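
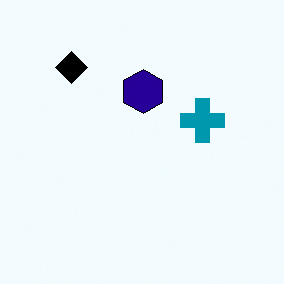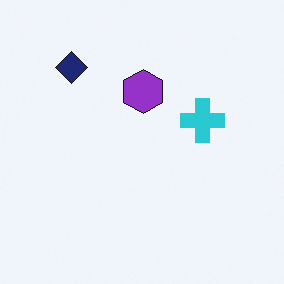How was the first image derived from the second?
The transformation is: boosted in contrast.

Tones are pushed away from mid-grey across the whole image — a global contrast change.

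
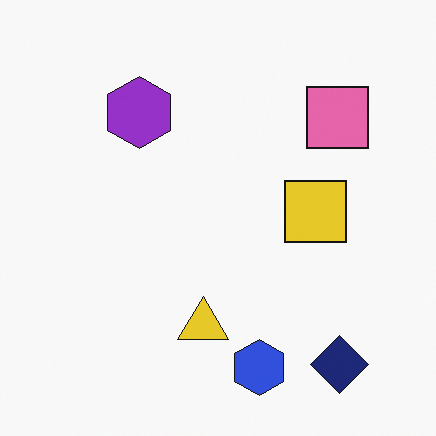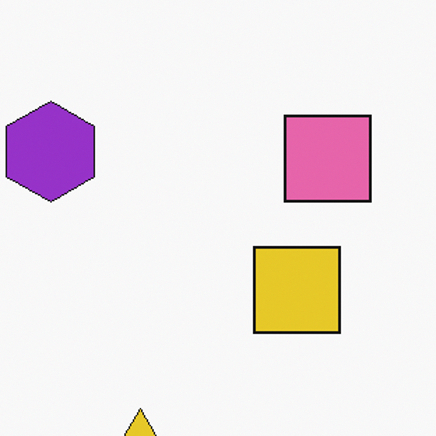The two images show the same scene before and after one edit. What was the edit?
The image was cropped to a modestly smaller region and rescaled.

The visible shapes are larger and the field of view is narrower; shapes near the original edges may be partly or wholly outside the frame — a crop-and-rescale.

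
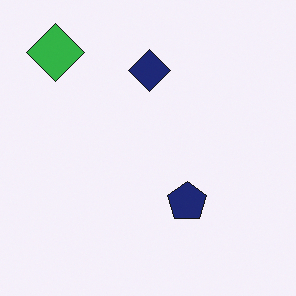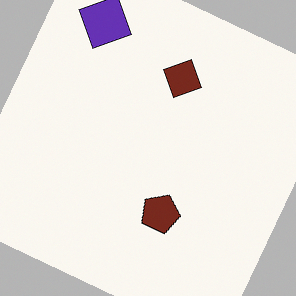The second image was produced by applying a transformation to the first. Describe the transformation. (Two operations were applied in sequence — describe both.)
It was hue-shifted by a moderate amount, then rotated clockwise by a moderate amount.

Every shape's color has rotated by the same amount around the hue wheel — a uniform hue shift. Every shape is tilted by the same angle and the image corners show triangular fill wedges — a whole-image rotation by a non-right angle.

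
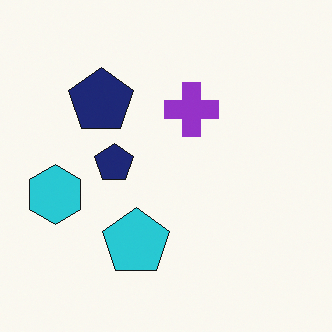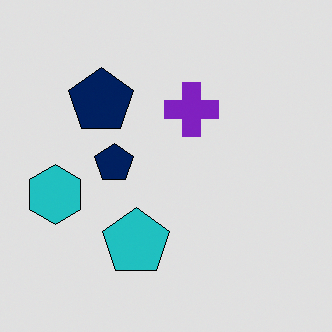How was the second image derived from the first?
The transformation is: posterized to a reduced palette.

Each flat color has snapped to a coarser quantized level — most visibly, the near-white background has dropped to a flat grey.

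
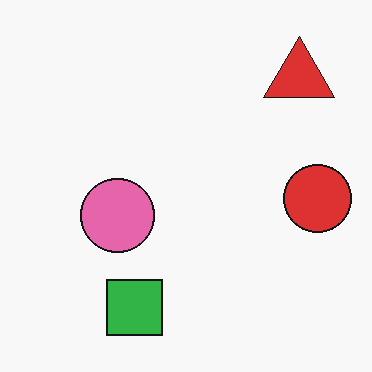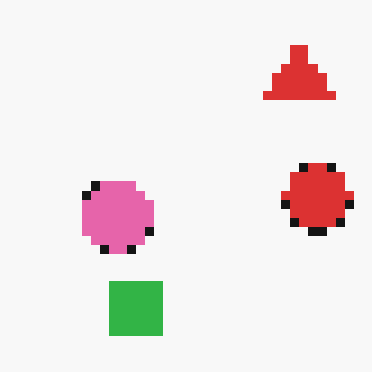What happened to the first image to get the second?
The second image is the first heavily pixelated into large blocks.

Shapes are reduced to large square blocks; fine edges and outlines are lost — a downscale-then-upscale (mosaic) effect.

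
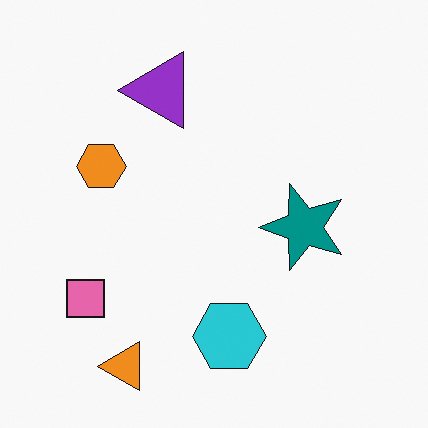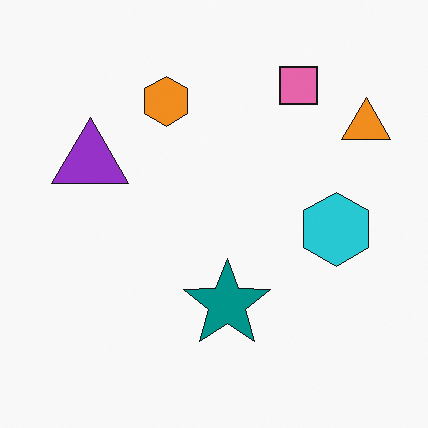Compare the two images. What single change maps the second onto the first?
It was transposed (reflected across the top-left ↔ bottom-right diagonal).

Shapes have swapped their row and column positions — what was in the top-right is now in the bottom-left — a diagonal reflection.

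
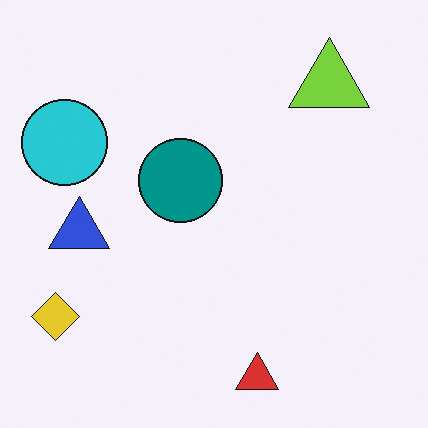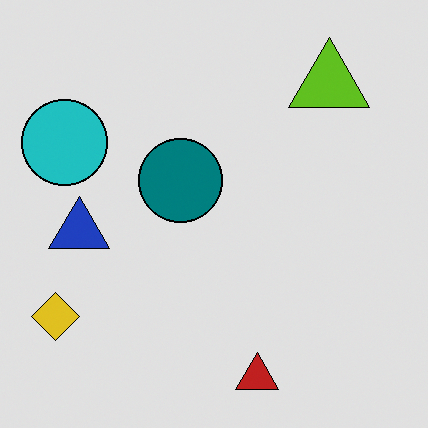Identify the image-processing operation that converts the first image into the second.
It was posterized to a reduced palette.

Each flat color has snapped to a coarser quantized level — most visibly, the near-white background has dropped to a flat grey.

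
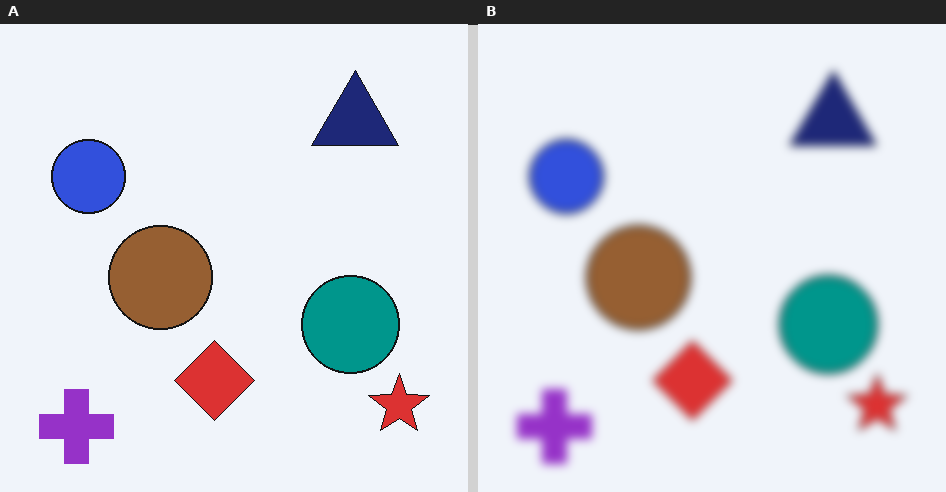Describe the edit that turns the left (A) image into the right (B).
It was moderately blurred.

Shape edges and outlines are uniformly softened across the whole image.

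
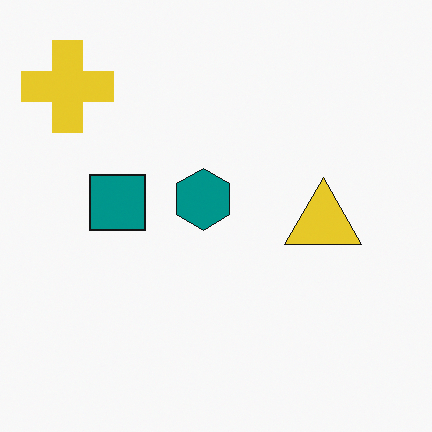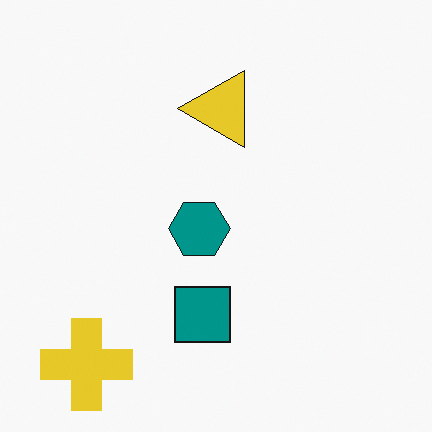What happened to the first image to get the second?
The transformation is: rotated 90° counter-clockwise.

The yellow cross sits in the top-left of the first image and the bottom-left of the second — consistent with a whole-image 90° counter-clockwise rotation.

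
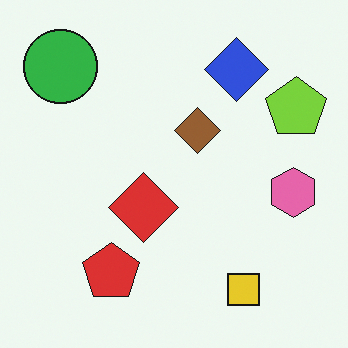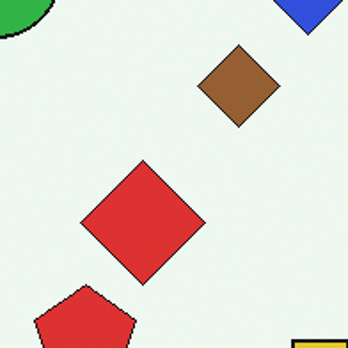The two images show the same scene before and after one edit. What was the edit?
The second image is the first cropped to a noticeably smaller region and rescaled.

The visible shapes are larger and the field of view is narrower; shapes near the original edges may be partly or wholly outside the frame — a crop-and-rescale.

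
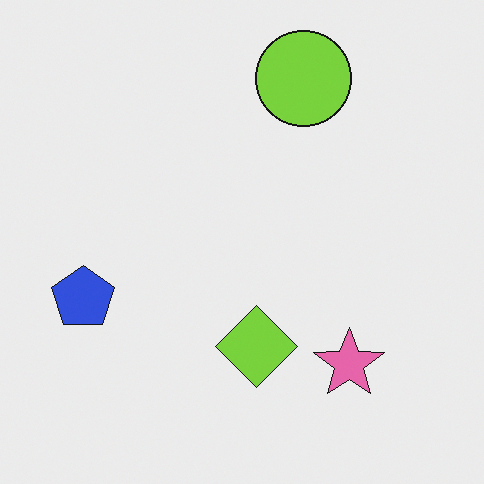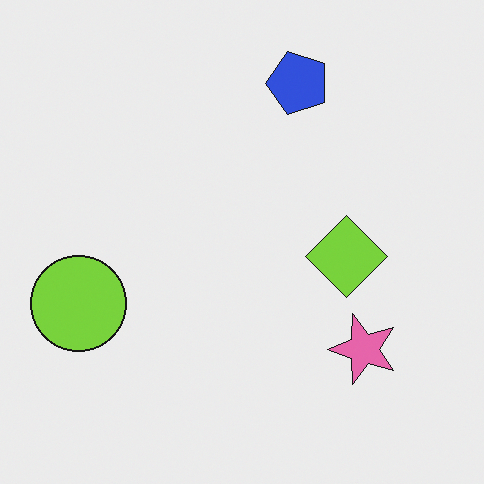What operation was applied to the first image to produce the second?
The transformation is: transposed (reflected across the top-left ↔ bottom-right diagonal).

Shapes have swapped their row and column positions — what was in the top-right is now in the bottom-left — a diagonal reflection.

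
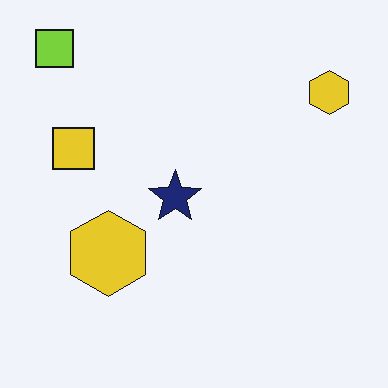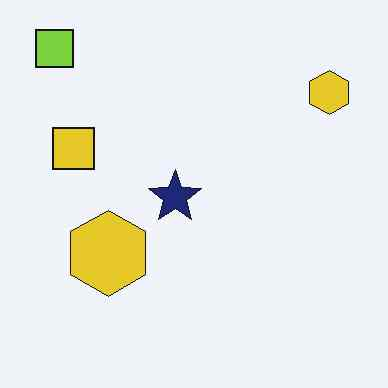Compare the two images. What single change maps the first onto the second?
The image was given moderate JPEG compression.

Blocky 8×8 compression artifacts appear around shape edges and the flat background shows ringing — characteristic JPEG degradation.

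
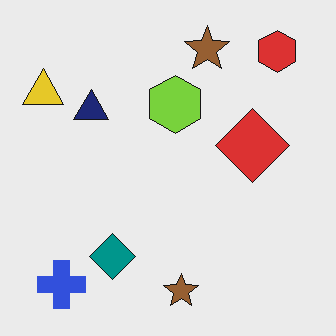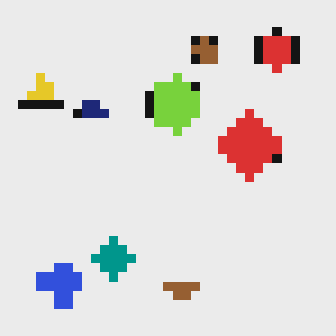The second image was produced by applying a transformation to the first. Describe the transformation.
The image was coarsely pixelated.

Shapes are reduced to large square blocks; fine edges and outlines are lost — a downscale-then-upscale (mosaic) effect.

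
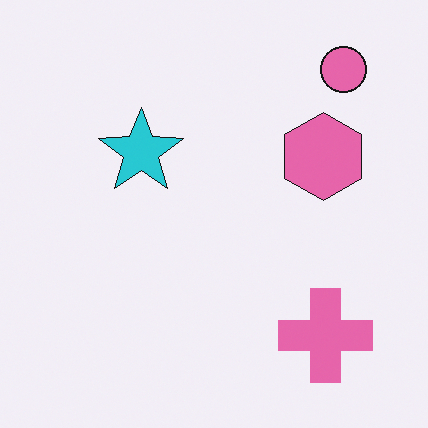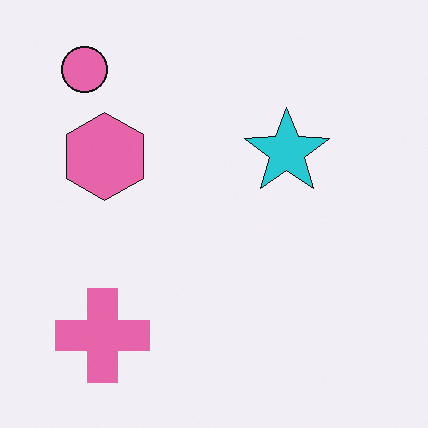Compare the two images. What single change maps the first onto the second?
Flipped horizontally (left ↔ right).

The pink circle is in the top-right of the first image and the top-left of the second — shapes on opposite sides of the vertical midline have swapped in a mirror flip.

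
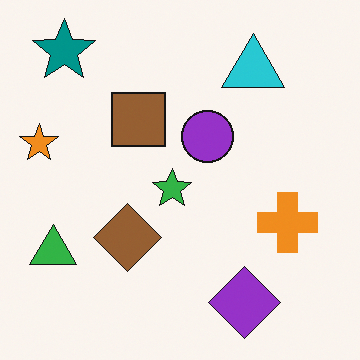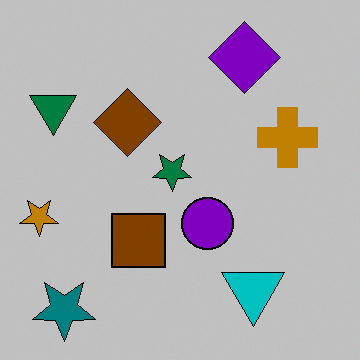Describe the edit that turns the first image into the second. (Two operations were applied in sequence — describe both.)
It was aggressively posterized, then flipped vertically (top ↔ bottom).

Each flat color has snapped to a coarser quantized level — most visibly, the near-white background has dropped to a flat grey. The teal star is in the top-left of the first image and the bottom-left of the second — shapes on opposite sides of the horizontal midline have swapped in a mirror flip.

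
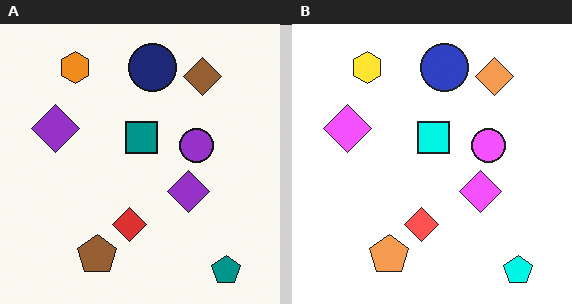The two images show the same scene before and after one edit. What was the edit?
The image was substantially brightened.

Every pixel — background and shapes alike — is uniformly brightened.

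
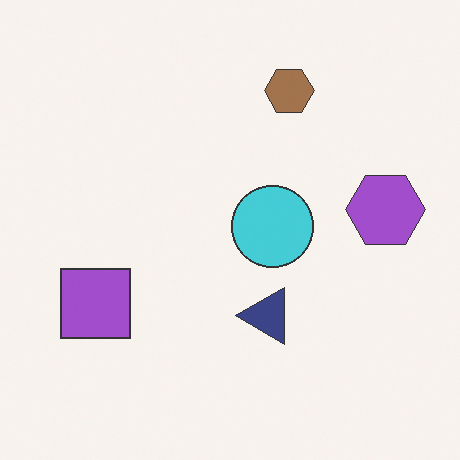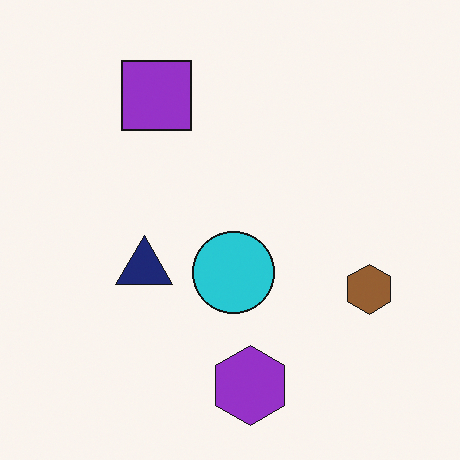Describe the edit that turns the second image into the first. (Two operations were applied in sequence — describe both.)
This is the original image given slightly reduced contrast, then rotated 90° counter-clockwise.

Tones are pushed toward mid-grey across the whole image — a global contrast change. The purple hexagon sits in the bottom of the second image and the right of the first — consistent with a whole-image 90° counter-clockwise rotation.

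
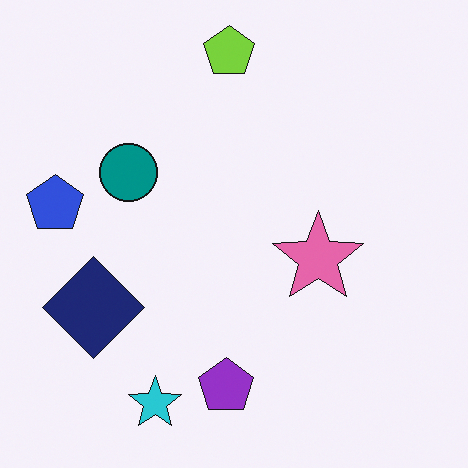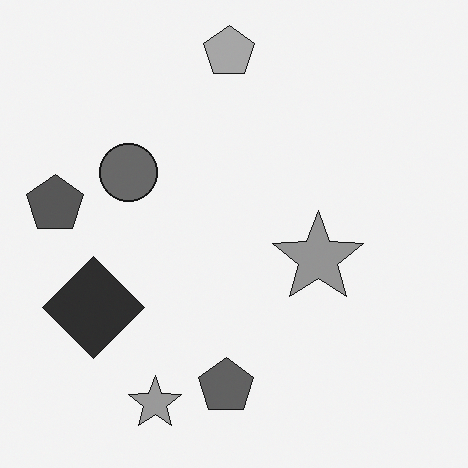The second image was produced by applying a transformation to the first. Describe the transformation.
The transformation is: converted to grayscale.

All color is removed — every shape is now a shade of grey.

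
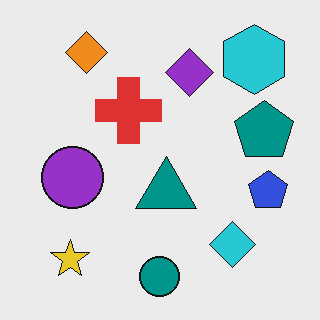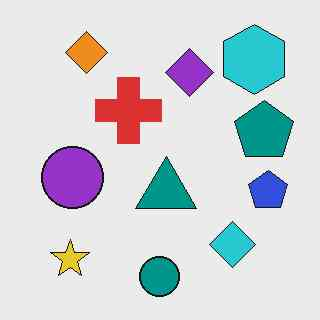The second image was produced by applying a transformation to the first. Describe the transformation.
This is the original image given moderate JPEG compression.

Blocky 8×8 compression artifacts appear around shape edges and the flat background shows ringing — characteristic JPEG degradation.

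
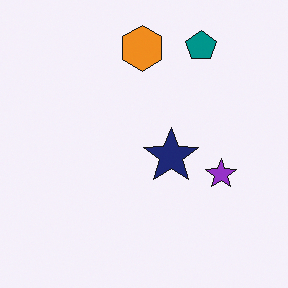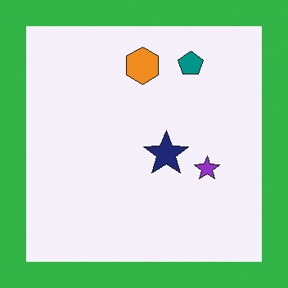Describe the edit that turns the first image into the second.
Framed with a green border.

A solid green frame runs around the edge of the second image, with the content slightly shrunk inside it.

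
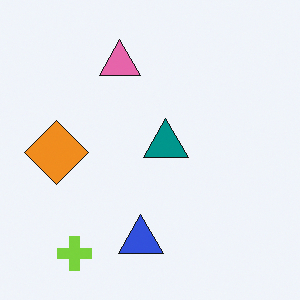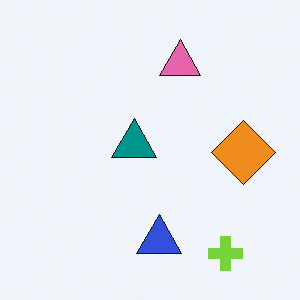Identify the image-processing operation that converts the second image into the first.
The image was flipped horizontally (left ↔ right).

The orange diamond is in the right of the second image and the left of the first — shapes on opposite sides of the vertical midline have swapped in a mirror flip.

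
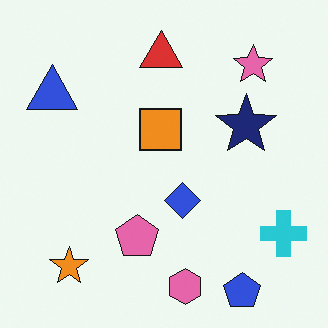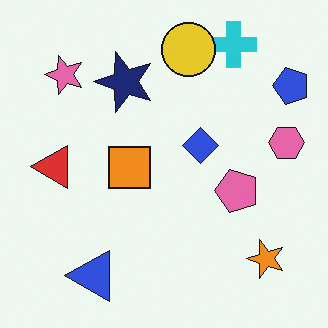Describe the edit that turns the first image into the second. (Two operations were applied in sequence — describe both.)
Rotated 90° counter-clockwise, then overlaid with an additional yellow circle.

The blue pentagon sits in the bottom-right of the first image and the top-right of the second — consistent with a whole-image 90° counter-clockwise rotation. A yellow circle appears in the second image that is absent from the first.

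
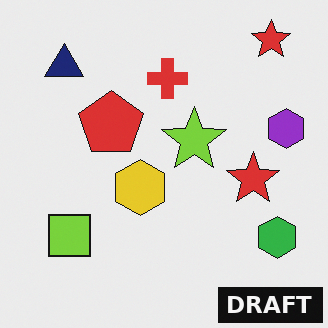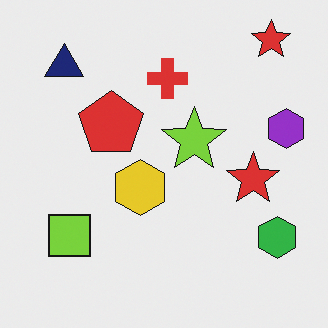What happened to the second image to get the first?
This is the original image watermarked with the text "DRAFT" in the lower-right corner.

A dark label reading "DRAFT" appears in the lower-right corner.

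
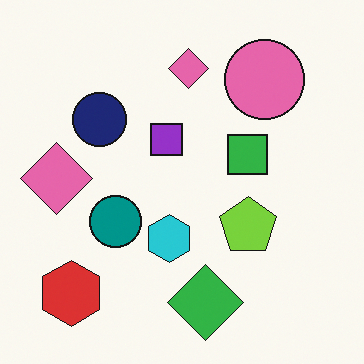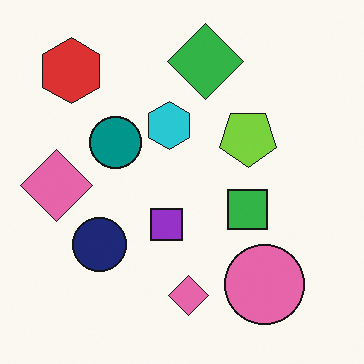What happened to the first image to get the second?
It was flipped vertically (top ↔ bottom).

The green diamond is in the bottom of the first image and the top of the second — shapes on opposite sides of the horizontal midline have swapped in a mirror flip.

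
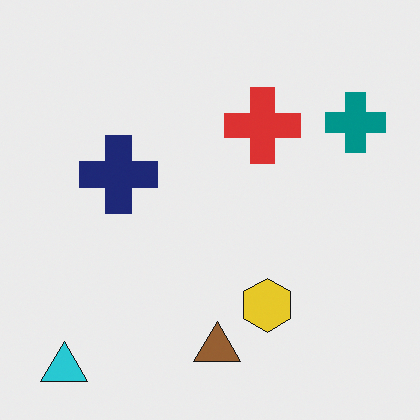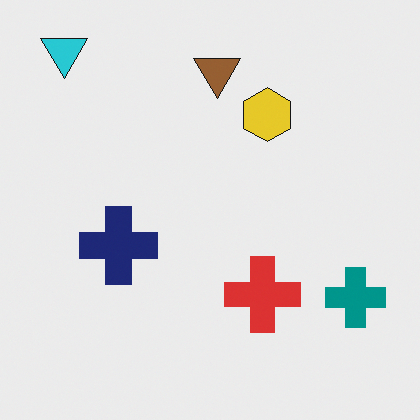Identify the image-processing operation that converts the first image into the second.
This is the original image flipped vertically (top ↔ bottom).

The cyan triangle is in the bottom-left of the first image and the top-left of the second — shapes on opposite sides of the horizontal midline have swapped in a mirror flip.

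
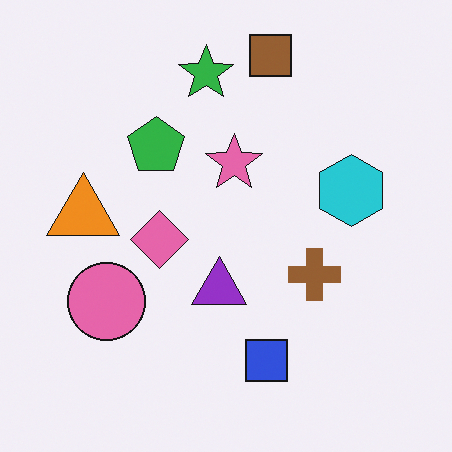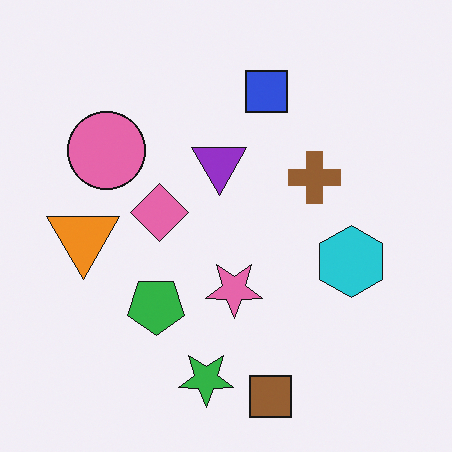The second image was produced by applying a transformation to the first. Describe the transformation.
This is the original image flipped vertically (top ↔ bottom).

The brown square is in the top of the first image and the bottom of the second — shapes on opposite sides of the horizontal midline have swapped in a mirror flip.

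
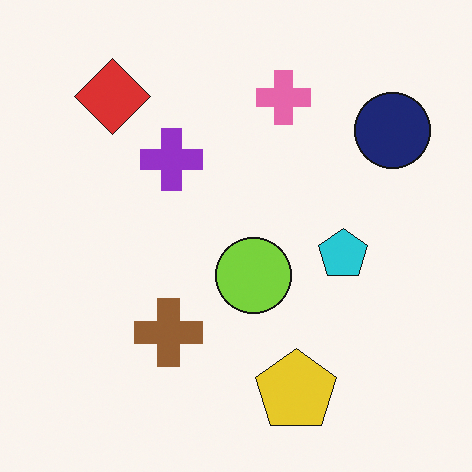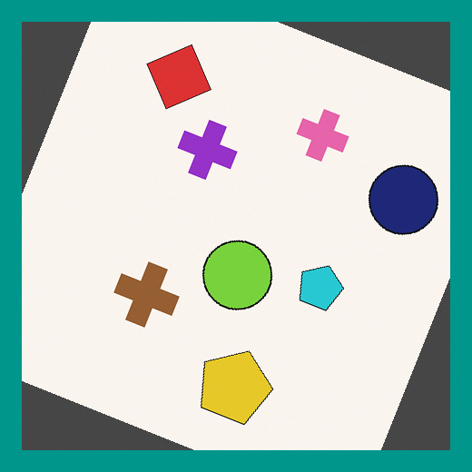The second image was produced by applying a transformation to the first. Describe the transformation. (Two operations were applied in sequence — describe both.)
It was rotated clockwise by a clearly visible amount, then framed with a teal border.

Every shape is tilted by the same angle and the image corners show triangular fill wedges — a whole-image rotation by a non-right angle. A solid teal frame runs around the edge of the second image, with the content slightly shrunk inside it.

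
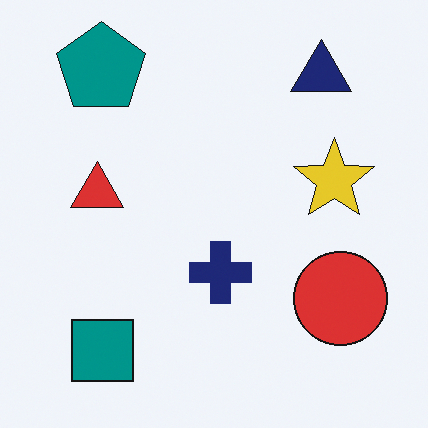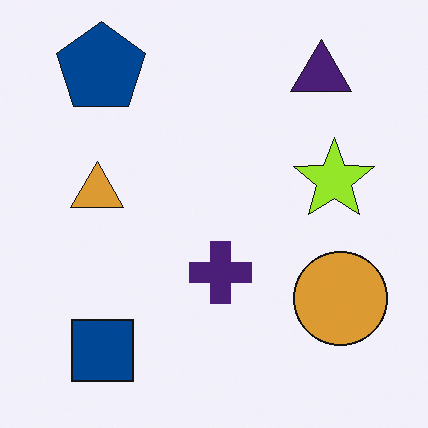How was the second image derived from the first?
The second image is the first hue-shifted by a small amount.

Every shape's color has rotated by the same amount around the hue wheel — a uniform hue shift.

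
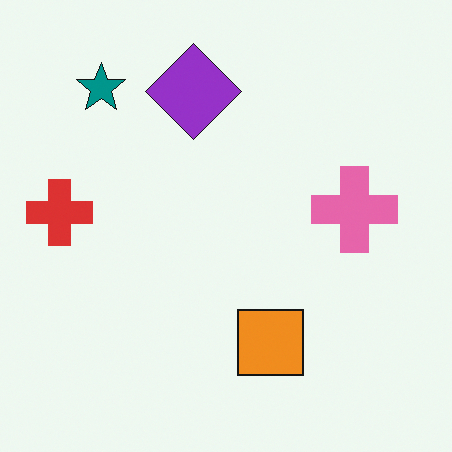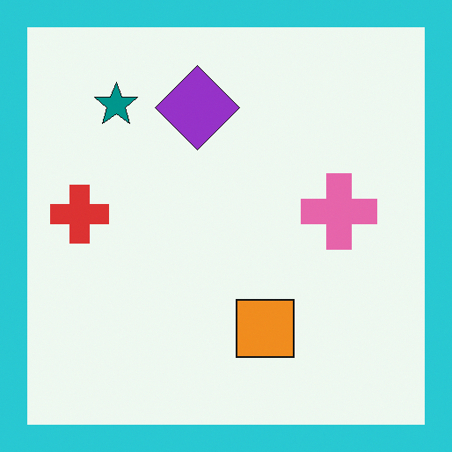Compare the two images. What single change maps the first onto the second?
It was framed with a cyan border.

A solid cyan frame runs around the edge of the second image, with the content slightly shrunk inside it.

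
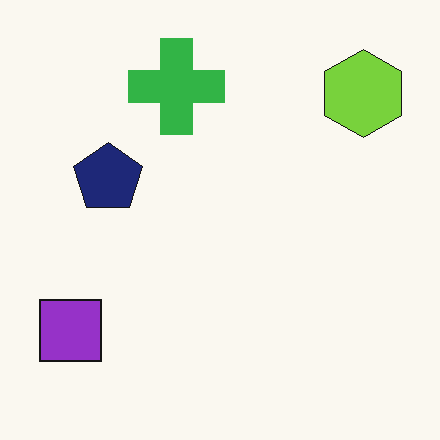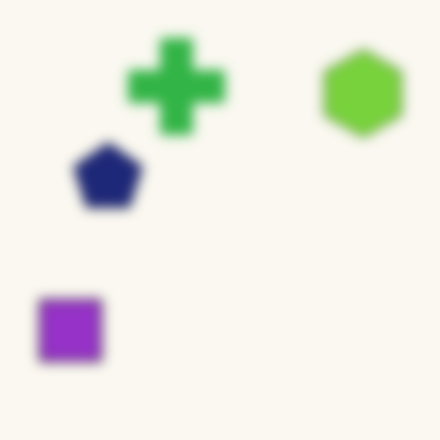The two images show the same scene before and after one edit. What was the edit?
This is the original image strongly gaussian-blurred.

Shape edges and outlines are uniformly softened across the whole image.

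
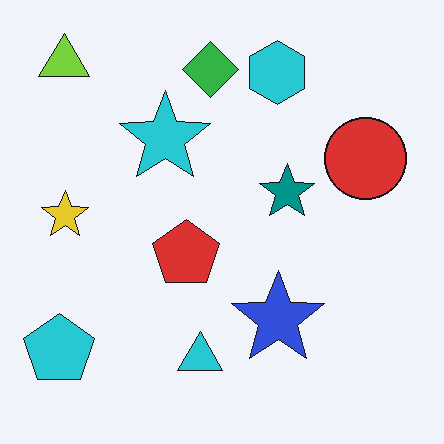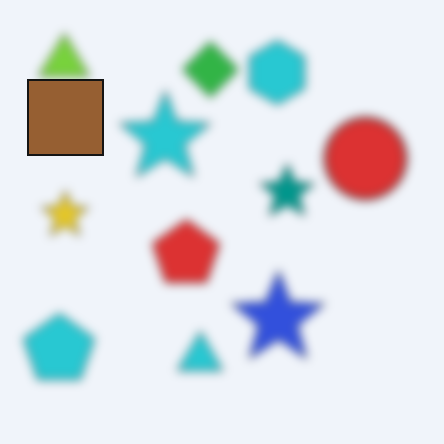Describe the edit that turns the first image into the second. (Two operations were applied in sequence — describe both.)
The image was strongly gaussian-blurred, then overlaid with an additional brown square.

Shape edges and outlines are uniformly softened across the whole image. A brown square appears in the second image that is absent from the first.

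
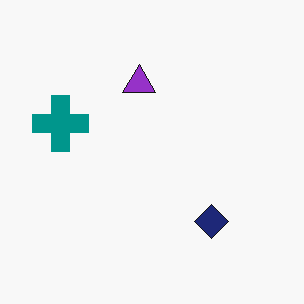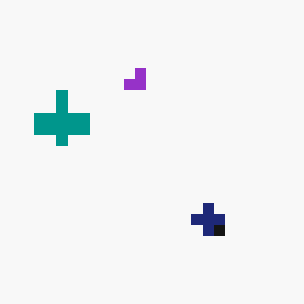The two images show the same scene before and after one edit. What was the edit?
This is the original image heavily pixelated into large blocks.

Shapes are reduced to large square blocks; fine edges and outlines are lost — a downscale-then-upscale (mosaic) effect.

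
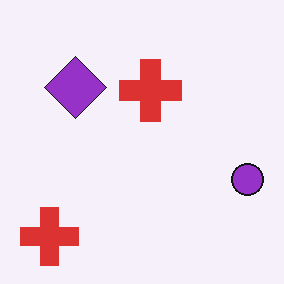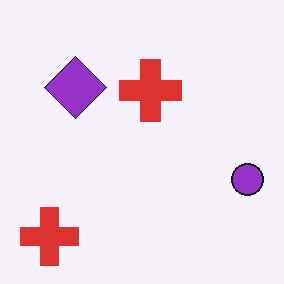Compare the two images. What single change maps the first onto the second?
JPEG-compressed with visible artifacts.

Blocky 8×8 compression artifacts appear around shape edges and the flat background shows ringing — characteristic JPEG degradation.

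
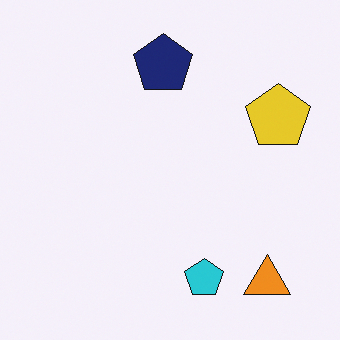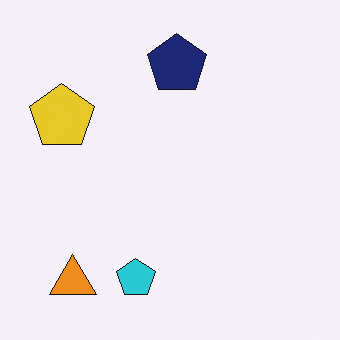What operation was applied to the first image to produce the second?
Flipped horizontally (left ↔ right).

The yellow pentagon is in the right of the first image and the left of the second — shapes on opposite sides of the vertical midline have swapped in a mirror flip.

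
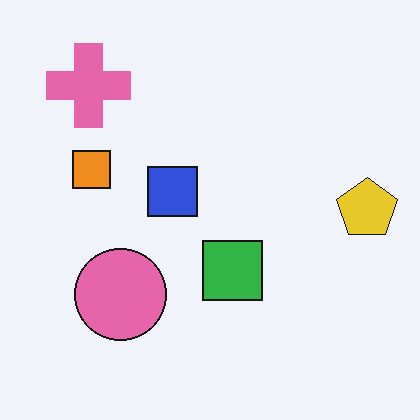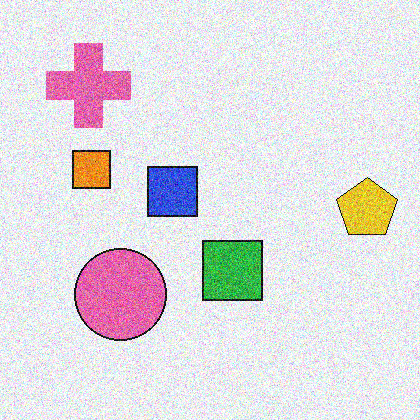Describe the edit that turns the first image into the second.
The second image is the first degraded with strong gaussian noise.

Random speckle covers the whole image, including the flat background.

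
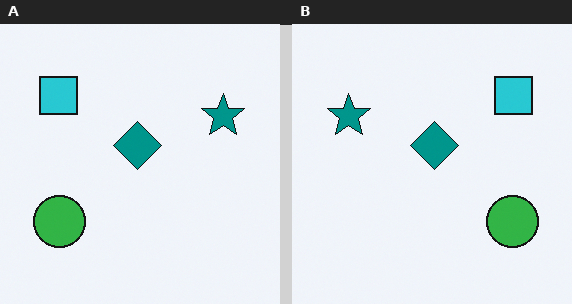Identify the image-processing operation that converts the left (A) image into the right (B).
The right (B) image is the left (A) flipped horizontally (left ↔ right).

The teal star is in the top-right of the left (A) image and the top-left of the right (B) — shapes on opposite sides of the vertical midline have swapped in a mirror flip.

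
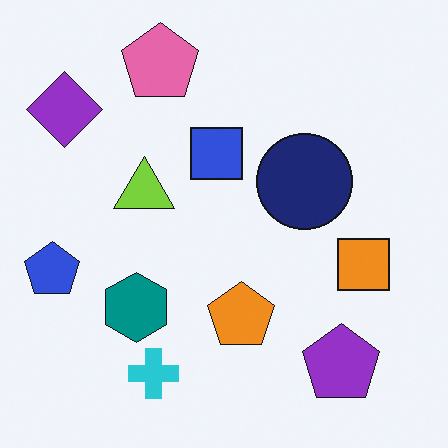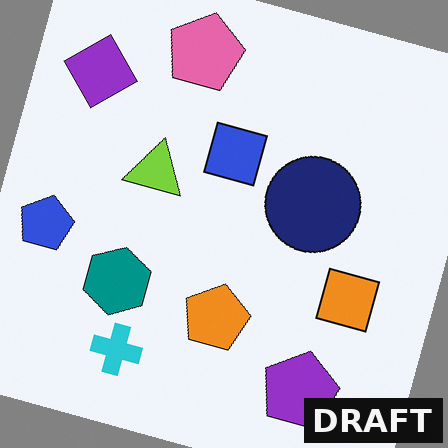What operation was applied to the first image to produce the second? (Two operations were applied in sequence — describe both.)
The image was rotated clockwise by a clearly visible amount, then watermarked with the text "DRAFT" in the lower-right corner.

Every shape is tilted by the same angle and the image corners show triangular fill wedges — a whole-image rotation by a non-right angle. A dark label reading "DRAFT" appears in the lower-right corner.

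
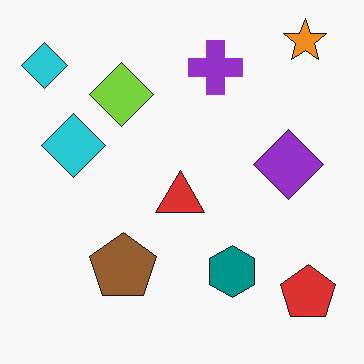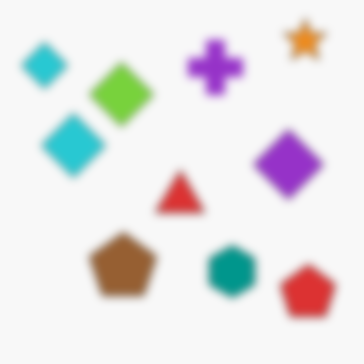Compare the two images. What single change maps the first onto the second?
Moderately blurred.

Shape edges and outlines are uniformly softened across the whole image.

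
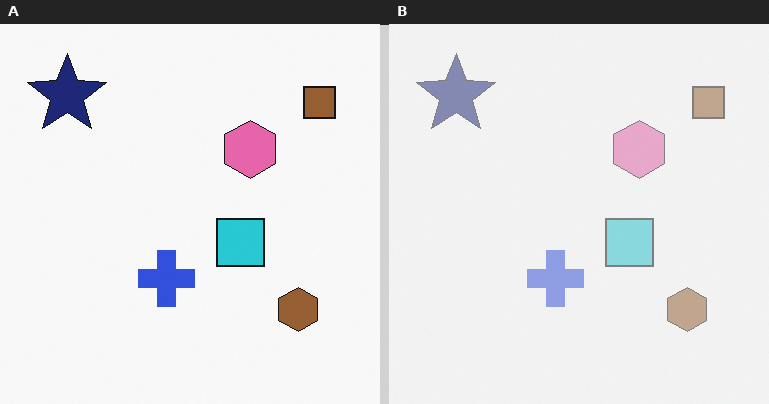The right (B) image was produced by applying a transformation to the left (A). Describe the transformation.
This is the original image given much lower contrast.

Tones are pushed toward mid-grey across the whole image — a global contrast change.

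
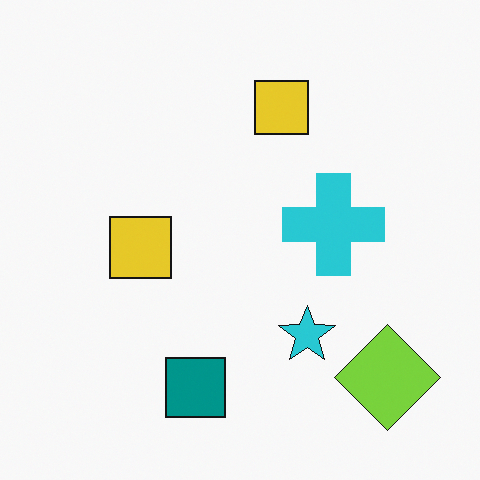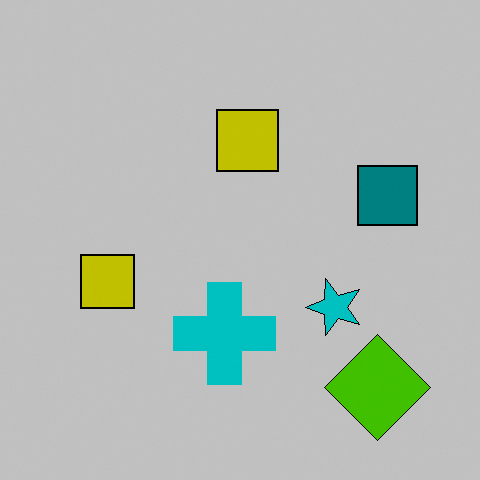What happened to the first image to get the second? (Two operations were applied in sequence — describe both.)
It was transposed (reflected across the top-left ↔ bottom-right diagonal), then heavily posterized to just a handful of flat colors.

Shapes have swapped their row and column positions — what was in the top-right is now in the bottom-left — a diagonal reflection. Each flat color has snapped to a coarser quantized level — most visibly, the near-white background has dropped to a flat grey.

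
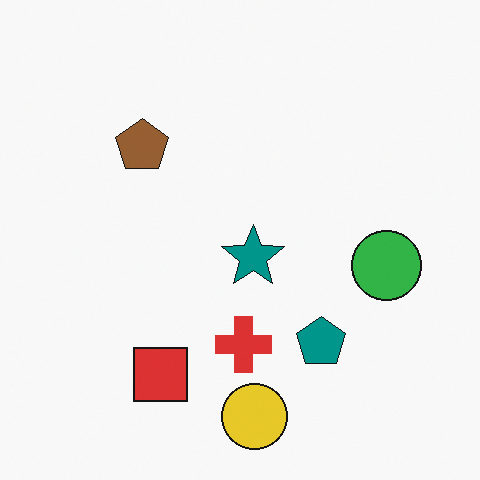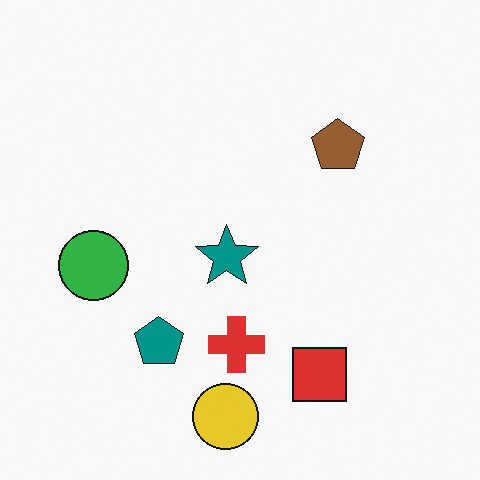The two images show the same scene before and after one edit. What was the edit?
The image was flipped horizontally (left ↔ right).

The green circle is in the right of the first image and the left of the second — shapes on opposite sides of the vertical midline have swapped in a mirror flip.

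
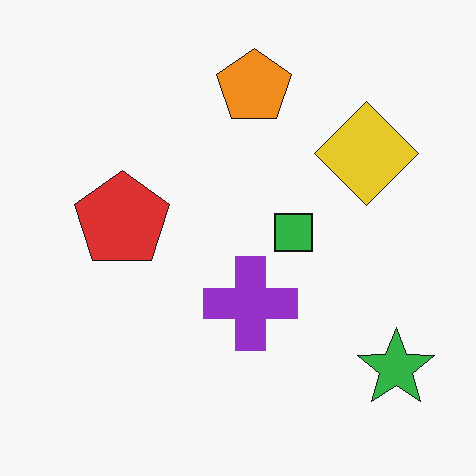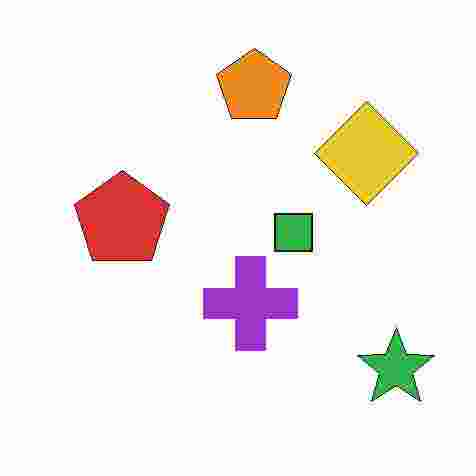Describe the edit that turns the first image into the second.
The transformation is: heavily JPEG-compressed with obvious blocking artifacts.

Blocky 8×8 compression artifacts appear around shape edges and the flat background shows ringing — characteristic JPEG degradation.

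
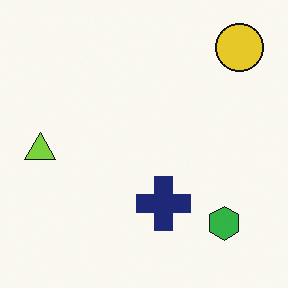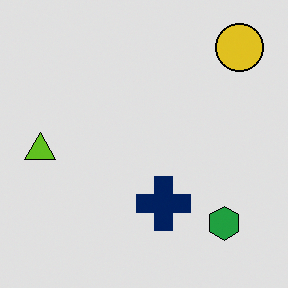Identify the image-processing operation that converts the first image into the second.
Moderately posterized.

Each flat color has snapped to a coarser quantized level — most visibly, the near-white background has dropped to a flat grey.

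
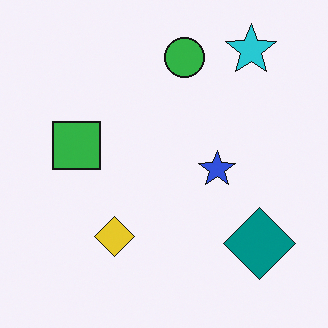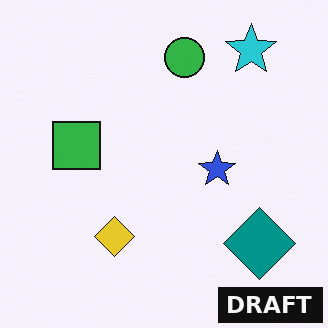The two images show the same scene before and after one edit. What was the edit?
The transformation is: watermarked with the text "DRAFT" in the lower-right corner.

A dark label reading "DRAFT" appears in the lower-right corner.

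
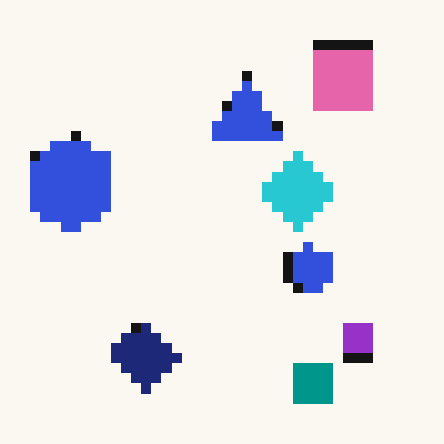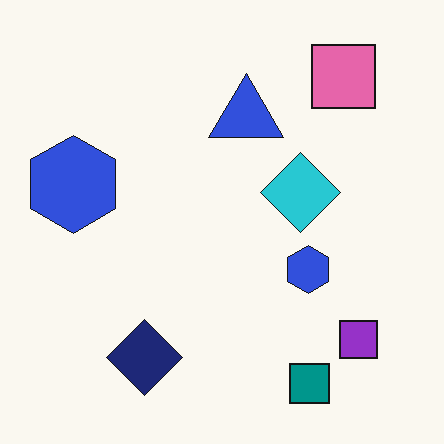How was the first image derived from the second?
It was heavily pixelated into large blocks.

Shapes are reduced to large square blocks; fine edges and outlines are lost — a downscale-then-upscale (mosaic) effect.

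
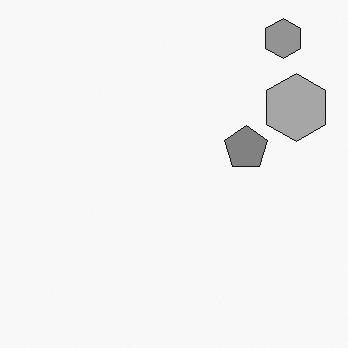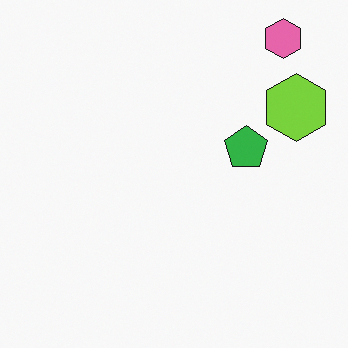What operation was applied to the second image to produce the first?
The first image is the second converted to grayscale.

All color is removed — every shape is now a shade of grey.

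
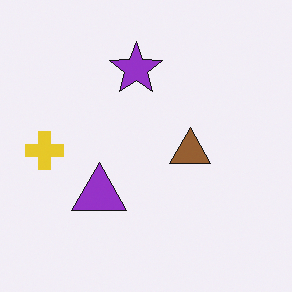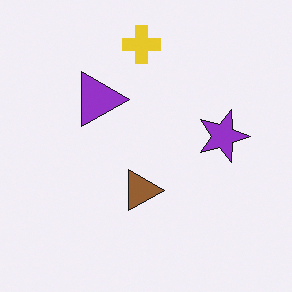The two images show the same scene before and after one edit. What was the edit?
It was rotated 90° clockwise.

The yellow cross sits in the left of the first image and the top of the second — consistent with a whole-image 90° clockwise rotation.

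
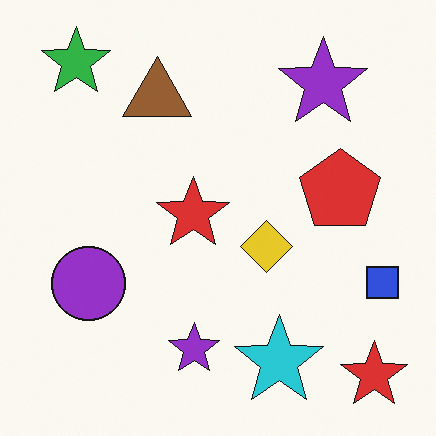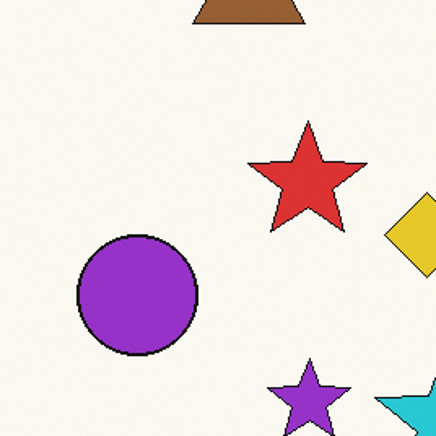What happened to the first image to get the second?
The transformation is: cropped tightly and scaled back up.

The visible shapes are larger and the field of view is narrower; shapes near the original edges may be partly or wholly outside the frame — a crop-and-rescale.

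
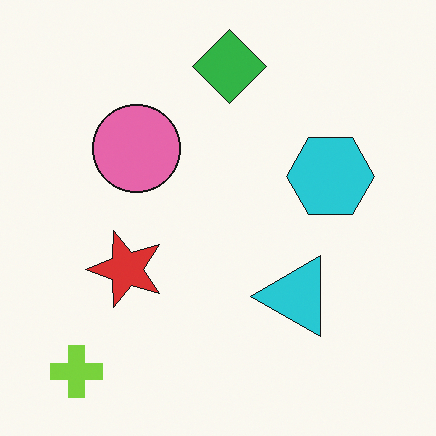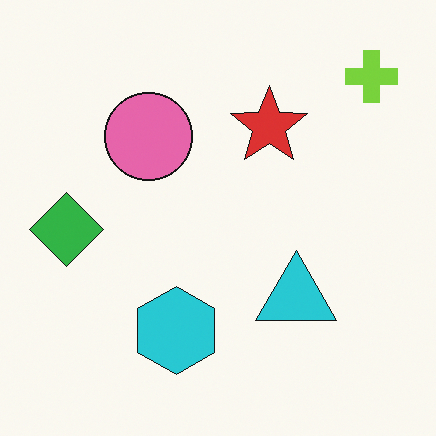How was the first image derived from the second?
The transformation is: transposed (reflected across the top-left ↔ bottom-right diagonal).

Shapes have swapped their row and column positions — what was in the top-right is now in the bottom-left — a diagonal reflection.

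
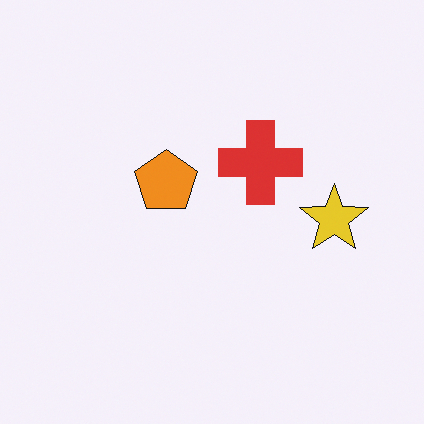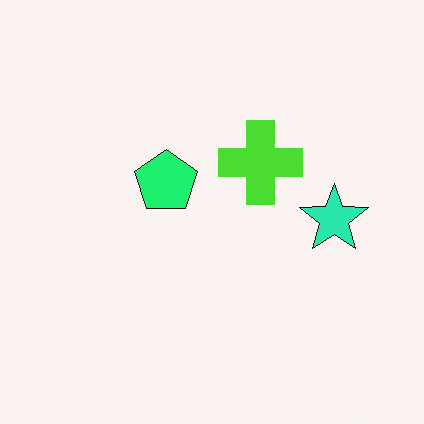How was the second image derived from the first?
This is the original image hue-shifted noticeably.

Every shape's color has rotated by the same amount around the hue wheel — a uniform hue shift.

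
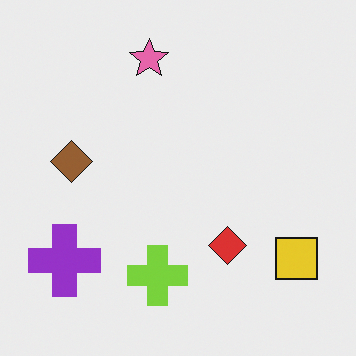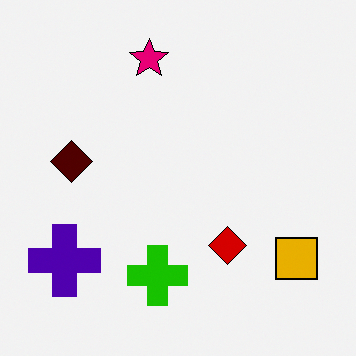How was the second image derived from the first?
This is the original image boosted in contrast.

Tones are pushed away from mid-grey across the whole image — a global contrast change.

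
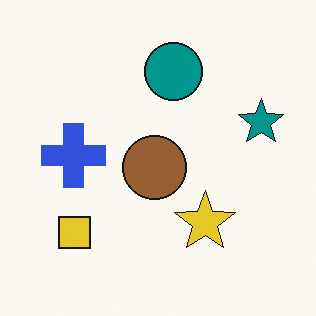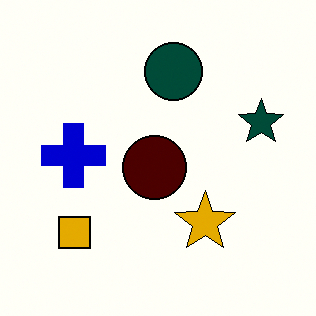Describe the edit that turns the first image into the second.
The second image is the first given much higher contrast.

Tones are pushed away from mid-grey across the whole image — a global contrast change.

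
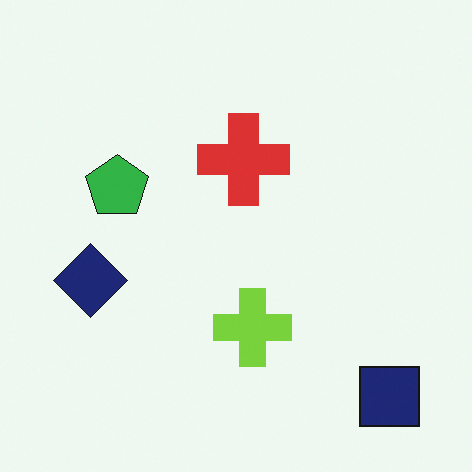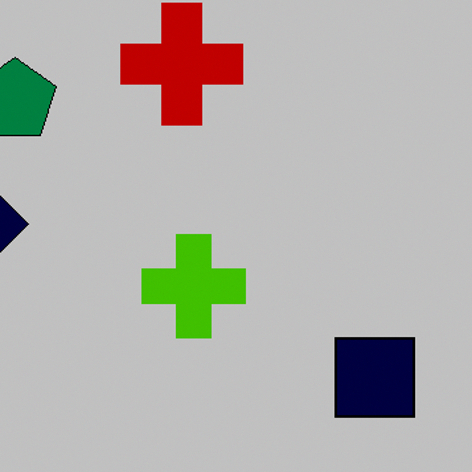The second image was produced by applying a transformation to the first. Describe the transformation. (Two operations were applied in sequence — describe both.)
The image was aggressively posterized, then cropped slightly and scaled back up.

Each flat color has snapped to a coarser quantized level — most visibly, the near-white background has dropped to a flat grey. The visible shapes are larger and the field of view is narrower; shapes near the original edges may be partly or wholly outside the frame — a crop-and-rescale.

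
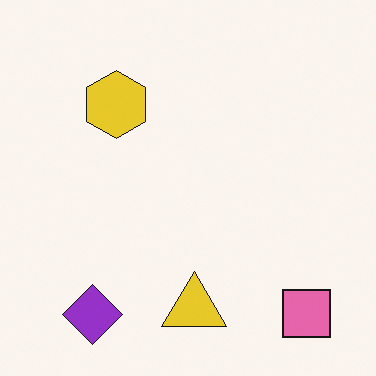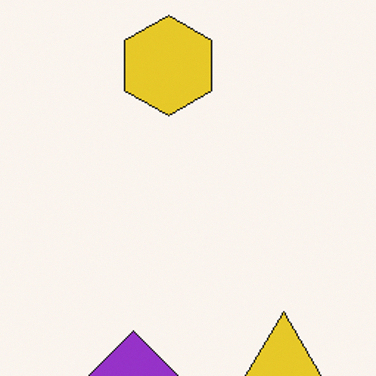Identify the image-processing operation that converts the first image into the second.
This is the original image cropped to a modestly smaller region and rescaled.

The visible shapes are larger and the field of view is narrower; shapes near the original edges may be partly or wholly outside the frame — a crop-and-rescale.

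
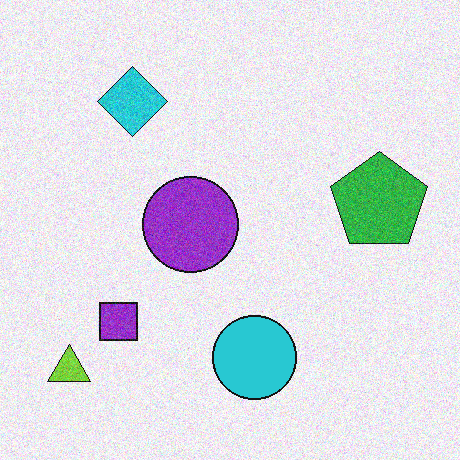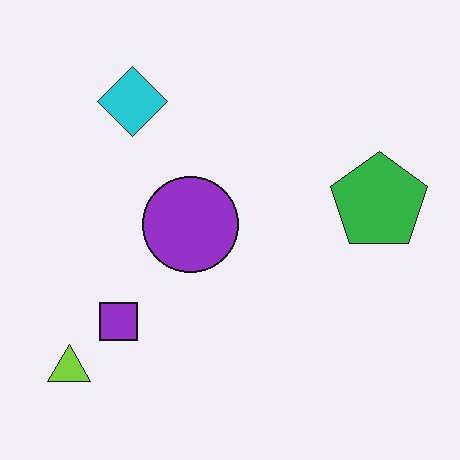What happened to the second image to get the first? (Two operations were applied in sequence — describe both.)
The transformation is: degraded with moderate additive noise, then overlaid with an additional cyan circle.

Random speckle covers the whole image, including the flat background. A cyan circle appears in the first image that is absent from the second.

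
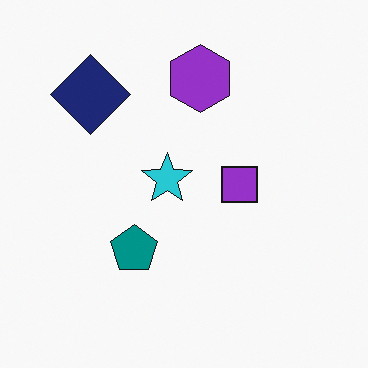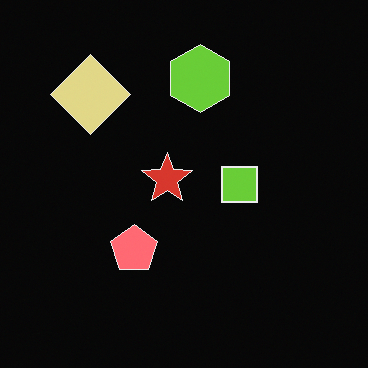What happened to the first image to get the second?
The second image is the first color-inverted (negative).

The light background has become dark and every shape's color is its complement — a photographic negative.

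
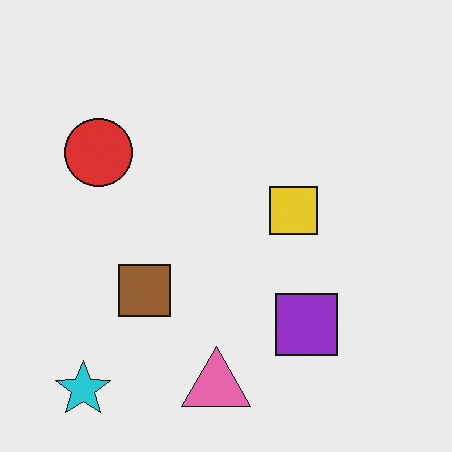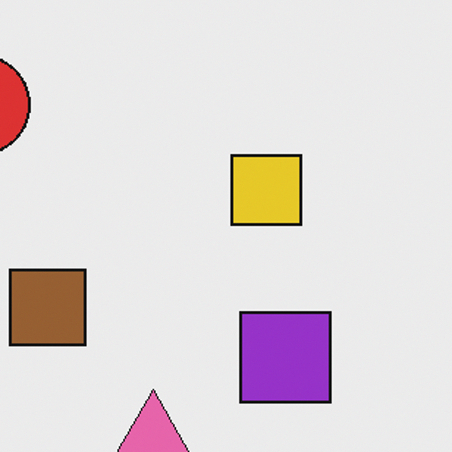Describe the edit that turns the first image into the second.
It was cropped to a modestly smaller region and rescaled.

The visible shapes are larger and the field of view is narrower; shapes near the original edges may be partly or wholly outside the frame — a crop-and-rescale.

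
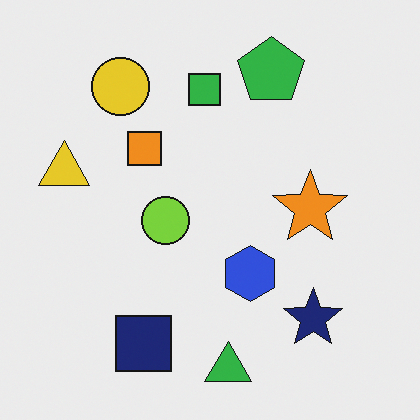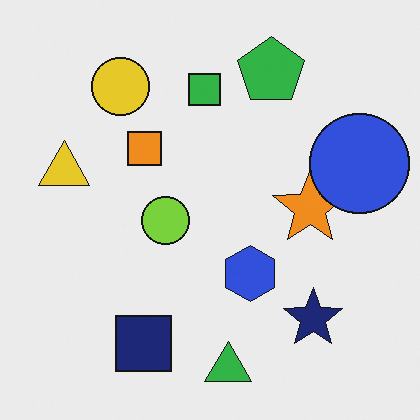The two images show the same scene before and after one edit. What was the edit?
The transformation is: overlaid with an additional blue circle.

A blue circle appears in the second image that is absent from the first.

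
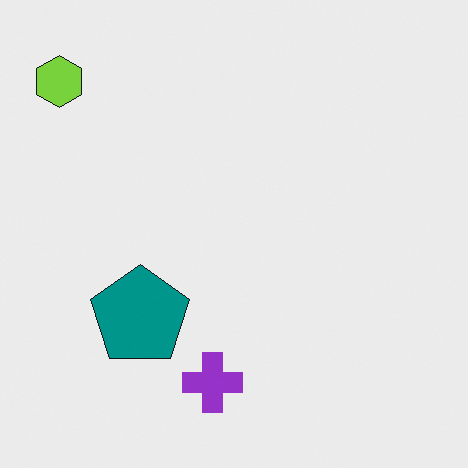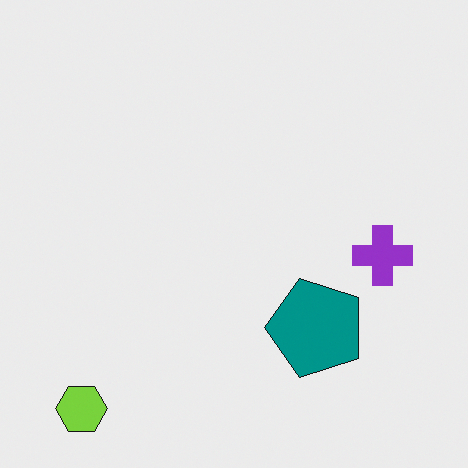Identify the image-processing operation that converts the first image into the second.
This is the original image rotated 90° counter-clockwise.

The lime hexagon sits in the top-left of the first image and the bottom-left of the second — consistent with a whole-image 90° counter-clockwise rotation.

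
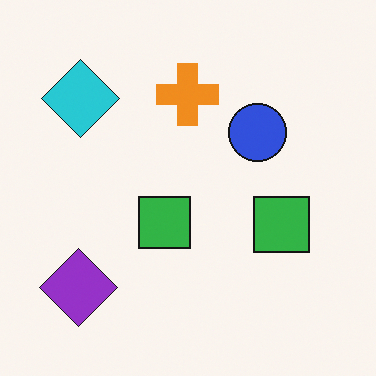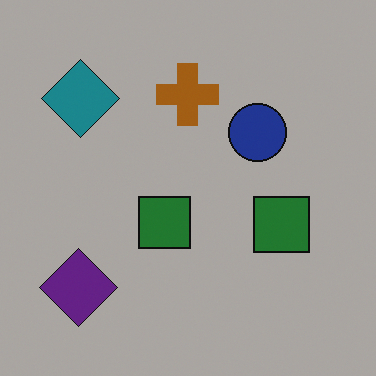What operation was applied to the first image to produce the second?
The image was darkened a lot.

Every pixel — background and shapes alike — is uniformly darkened.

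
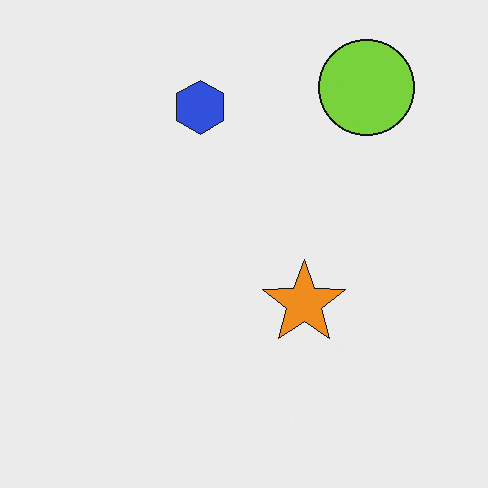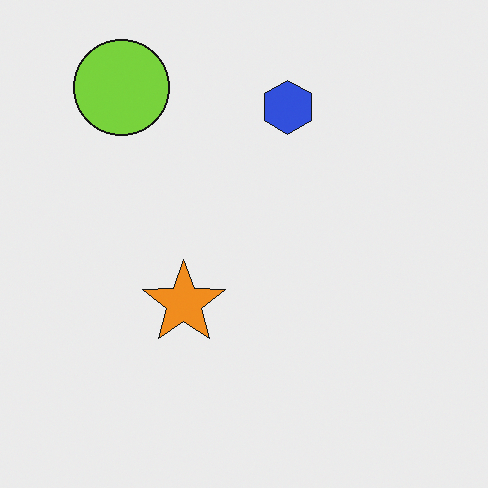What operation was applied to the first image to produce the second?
The image was flipped horizontally (left ↔ right).

The lime circle is in the top-right of the first image and the top-left of the second — shapes on opposite sides of the vertical midline have swapped in a mirror flip.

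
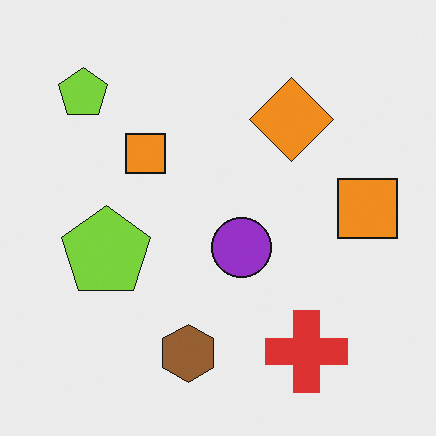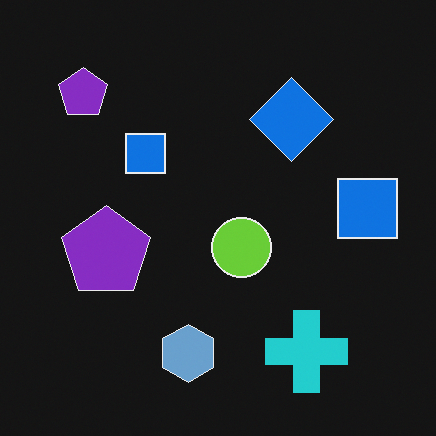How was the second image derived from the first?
The transformation is: color-inverted (negative).

The light background has become dark and every shape's color is its complement — a photographic negative.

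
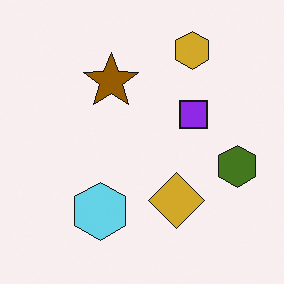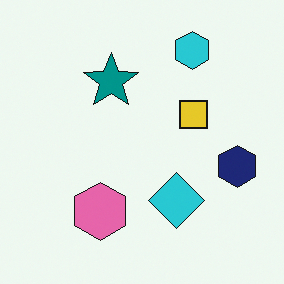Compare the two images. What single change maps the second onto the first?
This is the original image hue-shifted through roughly half the color wheel.

Every shape's color has rotated by the same amount around the hue wheel — a uniform hue shift.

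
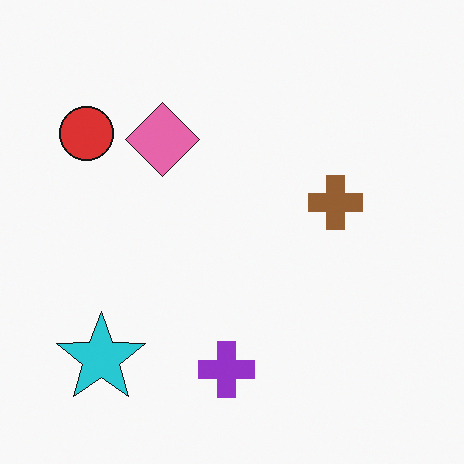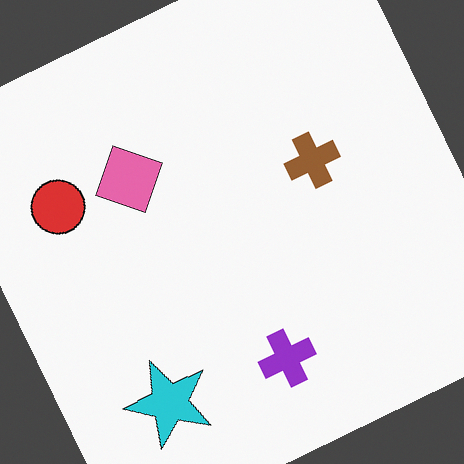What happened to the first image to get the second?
The image was rotated counter-clockwise by a moderate amount.

Every shape is tilted by the same angle and the image corners show triangular fill wedges — a whole-image rotation by a non-right angle.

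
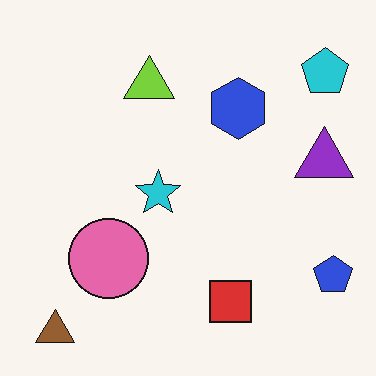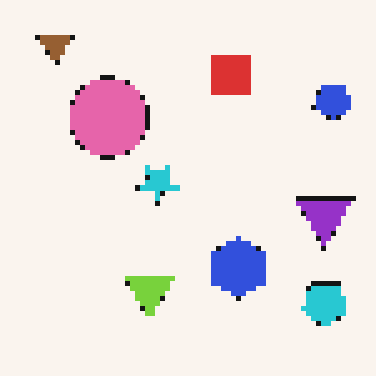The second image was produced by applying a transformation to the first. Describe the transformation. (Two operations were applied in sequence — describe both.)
The transformation is: lightly pixelated (a mild mosaic effect), then flipped vertically (top ↔ bottom).

Shapes are reduced to large square blocks; fine edges and outlines are lost — a downscale-then-upscale (mosaic) effect. The brown triangle is in the bottom-left of the first image and the top-left of the second — shapes on opposite sides of the horizontal midline have swapped in a mirror flip.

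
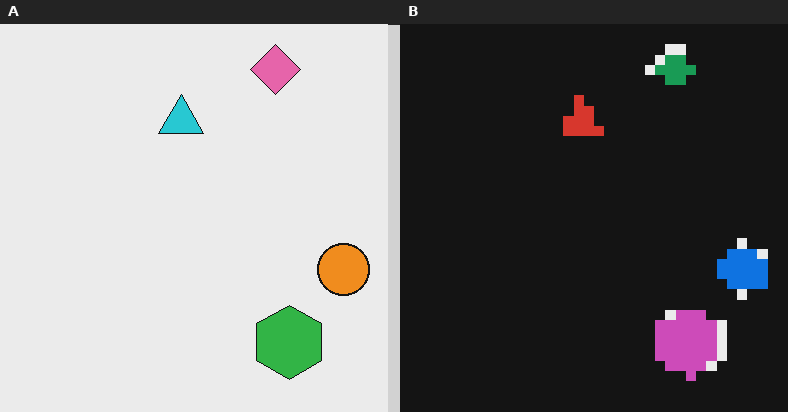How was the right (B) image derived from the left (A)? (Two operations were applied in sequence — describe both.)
It was coarsely pixelated, then color-inverted (negative).

Shapes are reduced to large square blocks; fine edges and outlines are lost — a downscale-then-upscale (mosaic) effect. The light background has become dark and every shape's color is its complement — a photographic negative.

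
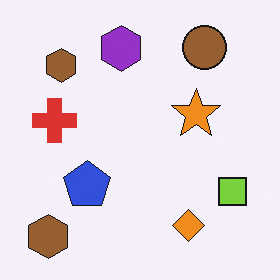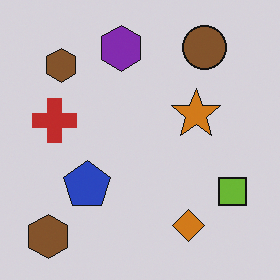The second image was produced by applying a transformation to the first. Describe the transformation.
The transformation is: darkened a little.

Every pixel — background and shapes alike — is uniformly darkened.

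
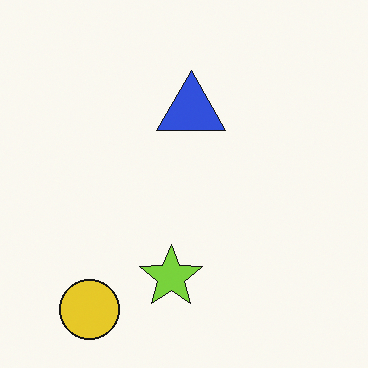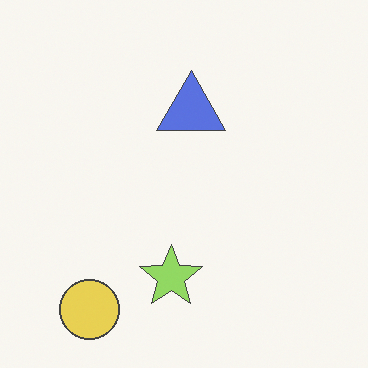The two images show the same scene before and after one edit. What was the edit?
The second image is the first given slightly reduced contrast.

Tones are pushed toward mid-grey across the whole image — a global contrast change.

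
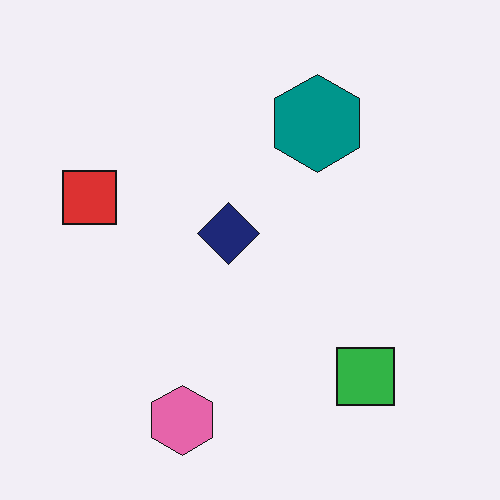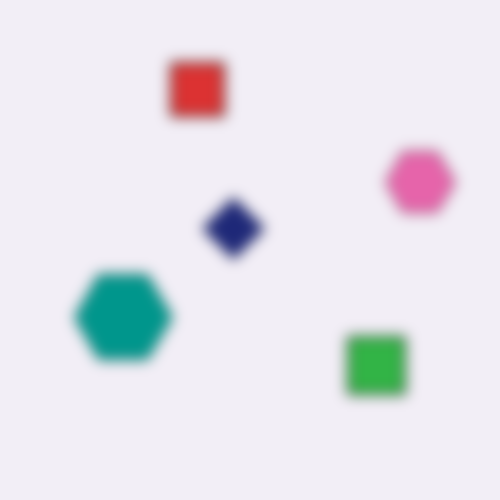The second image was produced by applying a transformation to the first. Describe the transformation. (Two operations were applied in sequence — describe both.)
It was strongly gaussian-blurred, then transposed (reflected across the top-left ↔ bottom-right diagonal).

Shape edges and outlines are uniformly softened across the whole image. Shapes have swapped their row and column positions — what was in the top-right is now in the bottom-left — a diagonal reflection.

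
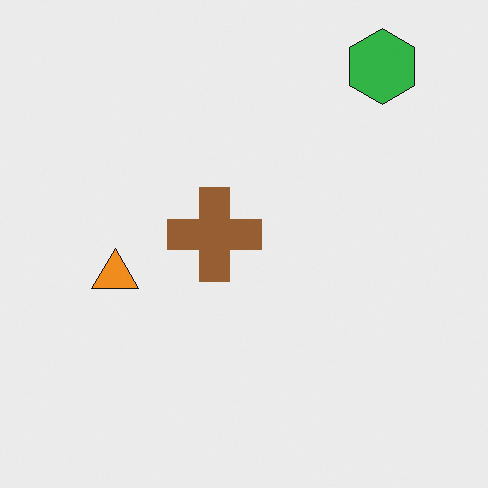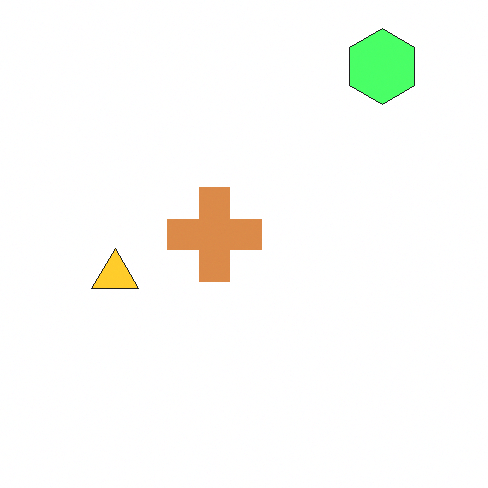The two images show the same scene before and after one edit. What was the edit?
It was brightened a lot.

Every pixel — background and shapes alike — is uniformly brightened.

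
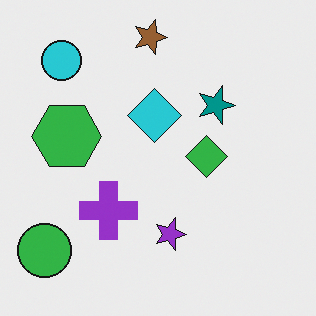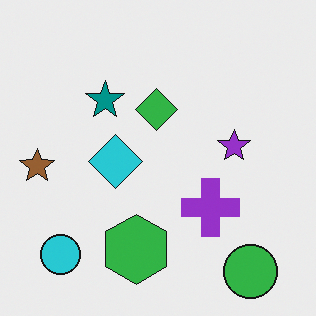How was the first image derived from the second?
The first image is the second rotated 90° clockwise.

The green circle sits in the bottom-right of the second image and the bottom-left of the first — consistent with a whole-image 90° clockwise rotation.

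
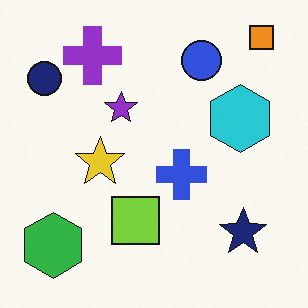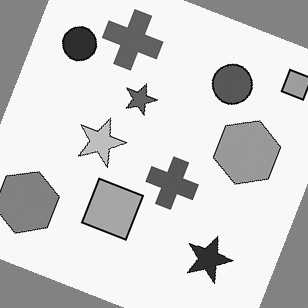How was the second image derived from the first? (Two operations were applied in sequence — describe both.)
The second image is the first converted to grayscale, then rotated clockwise by a clearly visible amount.

All color is removed — every shape is now a shade of grey. Every shape is tilted by the same angle and the image corners show triangular fill wedges — a whole-image rotation by a non-right angle.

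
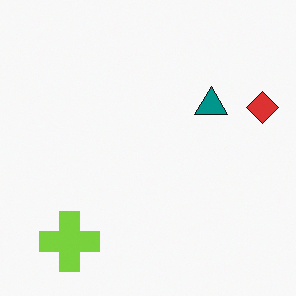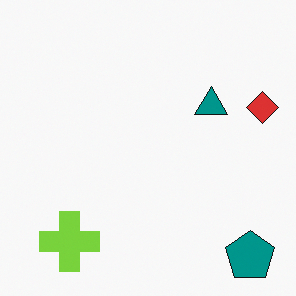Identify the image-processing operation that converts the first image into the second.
The transformation is: overlaid with an additional teal pentagon.

A teal pentagon appears in the second image that is absent from the first.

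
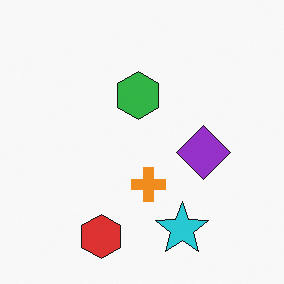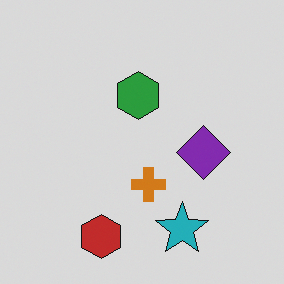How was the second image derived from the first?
It was darkened a little.

Every pixel — background and shapes alike — is uniformly darkened.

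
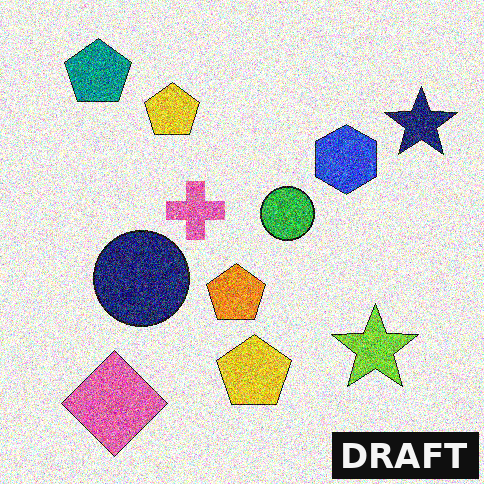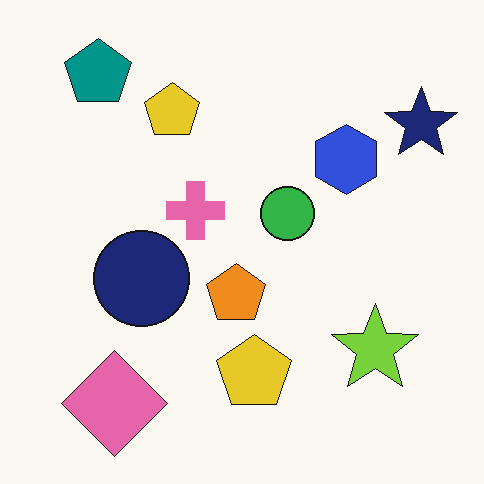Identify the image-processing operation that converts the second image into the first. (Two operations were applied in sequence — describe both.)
The image was degraded with strong gaussian noise, then watermarked with the text "DRAFT" in the lower-right corner.

Random speckle covers the whole image, including the flat background. A dark label reading "DRAFT" appears in the lower-right corner.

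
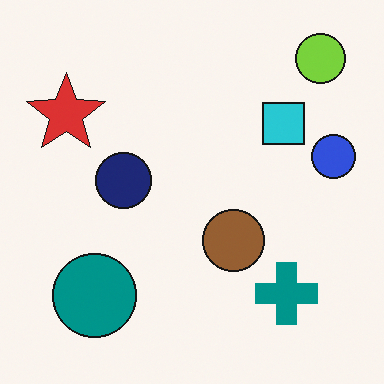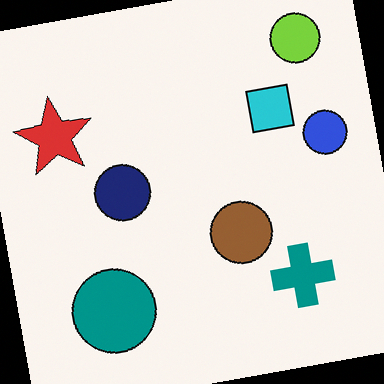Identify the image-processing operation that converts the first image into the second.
This is the original image rotated counter-clockwise by a few degrees.

Every shape is tilted by the same angle and the image corners show triangular fill wedges — a whole-image rotation by a non-right angle.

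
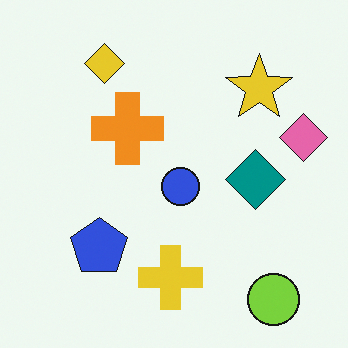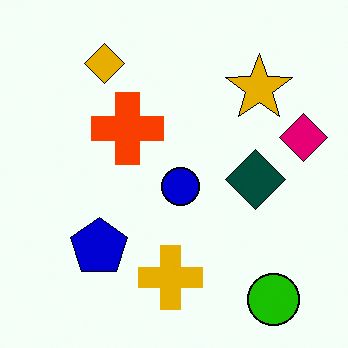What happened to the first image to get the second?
The transformation is: boosted in contrast.

Tones are pushed away from mid-grey across the whole image — a global contrast change.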